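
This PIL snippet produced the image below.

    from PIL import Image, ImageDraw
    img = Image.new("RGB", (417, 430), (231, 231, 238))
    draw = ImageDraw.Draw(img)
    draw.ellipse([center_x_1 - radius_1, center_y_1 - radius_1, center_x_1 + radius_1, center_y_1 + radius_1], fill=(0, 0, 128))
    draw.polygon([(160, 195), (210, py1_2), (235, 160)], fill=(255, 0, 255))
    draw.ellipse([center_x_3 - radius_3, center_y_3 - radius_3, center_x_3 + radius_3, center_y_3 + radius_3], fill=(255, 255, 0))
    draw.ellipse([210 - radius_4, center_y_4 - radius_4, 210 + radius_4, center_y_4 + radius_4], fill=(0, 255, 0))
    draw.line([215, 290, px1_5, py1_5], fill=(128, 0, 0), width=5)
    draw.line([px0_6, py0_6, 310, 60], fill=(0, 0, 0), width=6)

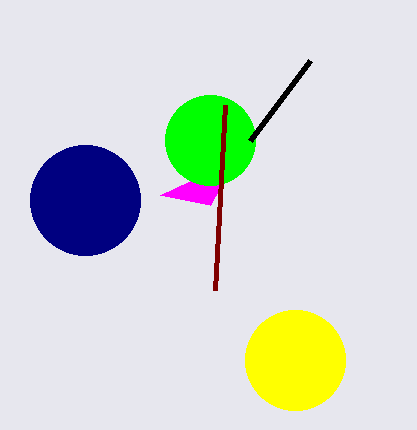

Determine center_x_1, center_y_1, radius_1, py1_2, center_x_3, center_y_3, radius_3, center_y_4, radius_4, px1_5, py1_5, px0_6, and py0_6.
center_x_1 = 85, center_y_1 = 200, radius_1 = 55, py1_2 = 205, center_x_3 = 295, center_y_3 = 360, radius_3 = 50, center_y_4 = 140, radius_4 = 45, px1_5 = 225, py1_5 = 105, px0_6 = 250, py0_6 = 140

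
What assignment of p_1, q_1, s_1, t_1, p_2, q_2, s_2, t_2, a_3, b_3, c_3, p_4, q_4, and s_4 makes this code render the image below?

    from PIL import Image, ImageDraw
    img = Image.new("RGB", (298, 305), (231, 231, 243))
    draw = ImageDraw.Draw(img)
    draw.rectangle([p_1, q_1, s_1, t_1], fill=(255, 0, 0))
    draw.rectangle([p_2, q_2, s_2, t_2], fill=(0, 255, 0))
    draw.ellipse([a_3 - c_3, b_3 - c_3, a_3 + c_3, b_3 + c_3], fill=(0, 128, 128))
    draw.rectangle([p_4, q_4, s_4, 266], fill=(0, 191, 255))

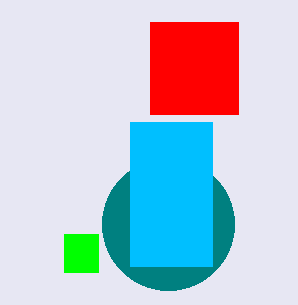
p_1 = 150, q_1 = 22, s_1 = 238, t_1 = 114, p_2 = 64, q_2 = 234, s_2 = 98, t_2 = 272, a_3 = 168, b_3 = 224, c_3 = 66, p_4 = 130, q_4 = 122, s_4 = 212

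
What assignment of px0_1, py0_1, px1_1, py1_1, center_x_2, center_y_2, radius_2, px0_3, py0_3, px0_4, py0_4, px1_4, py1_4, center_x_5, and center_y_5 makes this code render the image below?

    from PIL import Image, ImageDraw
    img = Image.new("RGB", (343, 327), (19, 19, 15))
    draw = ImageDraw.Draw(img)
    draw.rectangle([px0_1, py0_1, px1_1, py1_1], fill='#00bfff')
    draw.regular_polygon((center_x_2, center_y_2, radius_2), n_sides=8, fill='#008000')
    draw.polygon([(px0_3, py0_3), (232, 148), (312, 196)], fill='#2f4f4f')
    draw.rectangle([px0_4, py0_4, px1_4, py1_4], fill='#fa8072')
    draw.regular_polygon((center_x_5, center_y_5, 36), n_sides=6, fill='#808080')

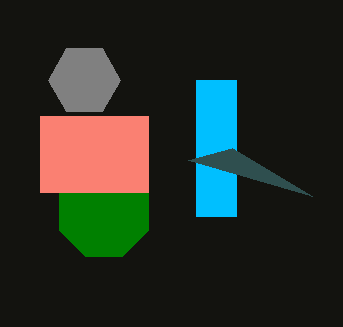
px0_1 = 196, py0_1 = 80, px1_1 = 236, py1_1 = 216, center_x_2 = 104, center_y_2 = 212, radius_2 = 48, px0_3 = 188, py0_3 = 160, px0_4 = 40, py0_4 = 116, px1_4 = 148, py1_4 = 192, center_x_5 = 84, center_y_5 = 80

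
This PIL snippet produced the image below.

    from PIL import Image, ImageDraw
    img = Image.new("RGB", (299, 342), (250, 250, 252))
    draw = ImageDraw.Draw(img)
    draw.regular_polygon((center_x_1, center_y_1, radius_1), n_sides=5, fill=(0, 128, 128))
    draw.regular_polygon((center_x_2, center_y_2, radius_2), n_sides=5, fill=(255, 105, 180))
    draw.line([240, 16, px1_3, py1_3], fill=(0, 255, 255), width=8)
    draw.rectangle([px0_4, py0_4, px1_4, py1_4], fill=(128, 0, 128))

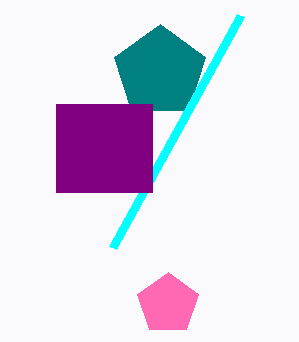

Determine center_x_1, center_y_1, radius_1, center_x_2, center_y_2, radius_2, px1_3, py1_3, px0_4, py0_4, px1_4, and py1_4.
center_x_1 = 160; center_y_1 = 72; radius_1 = 48; center_x_2 = 168; center_y_2 = 304; radius_2 = 32; px1_3 = 112; py1_3 = 248; px0_4 = 56; py0_4 = 104; px1_4 = 152; py1_4 = 192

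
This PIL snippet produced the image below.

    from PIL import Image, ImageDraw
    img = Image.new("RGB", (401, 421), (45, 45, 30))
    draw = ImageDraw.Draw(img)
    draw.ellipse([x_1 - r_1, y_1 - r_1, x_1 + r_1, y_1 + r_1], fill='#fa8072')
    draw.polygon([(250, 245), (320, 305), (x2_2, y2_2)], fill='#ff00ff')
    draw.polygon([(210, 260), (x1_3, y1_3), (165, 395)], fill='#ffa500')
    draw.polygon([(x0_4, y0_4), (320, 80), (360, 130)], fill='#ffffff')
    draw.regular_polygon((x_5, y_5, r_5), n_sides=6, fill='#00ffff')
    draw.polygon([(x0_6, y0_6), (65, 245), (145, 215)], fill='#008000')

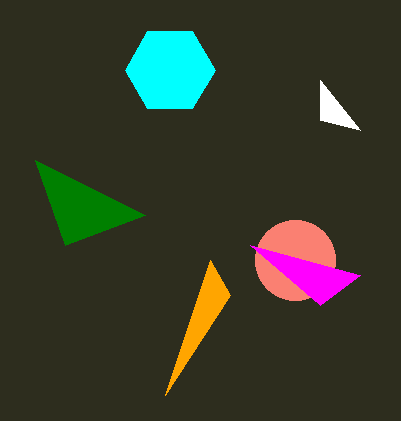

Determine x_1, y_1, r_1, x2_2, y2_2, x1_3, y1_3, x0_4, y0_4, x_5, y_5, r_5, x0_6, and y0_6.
x_1 = 295
y_1 = 260
r_1 = 40
x2_2 = 360
y2_2 = 275
x1_3 = 230
y1_3 = 295
x0_4 = 320
y0_4 = 120
x_5 = 170
y_5 = 70
r_5 = 45
x0_6 = 35
y0_6 = 160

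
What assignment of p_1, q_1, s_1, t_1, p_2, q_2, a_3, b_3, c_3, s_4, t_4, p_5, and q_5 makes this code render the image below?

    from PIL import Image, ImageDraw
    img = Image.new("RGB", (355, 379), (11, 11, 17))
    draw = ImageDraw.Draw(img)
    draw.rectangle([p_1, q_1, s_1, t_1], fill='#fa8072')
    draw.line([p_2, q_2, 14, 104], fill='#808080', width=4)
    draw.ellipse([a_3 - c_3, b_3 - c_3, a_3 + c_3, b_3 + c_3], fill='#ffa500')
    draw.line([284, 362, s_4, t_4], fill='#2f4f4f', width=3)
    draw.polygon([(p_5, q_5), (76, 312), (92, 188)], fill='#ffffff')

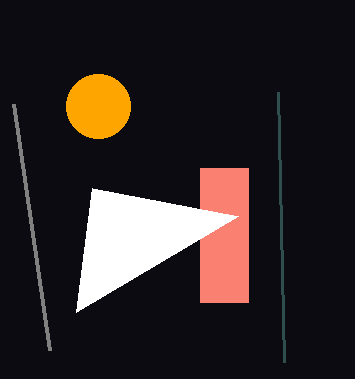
p_1 = 200; q_1 = 168; s_1 = 248; t_1 = 302; p_2 = 50; q_2 = 350; a_3 = 98; b_3 = 106; c_3 = 32; s_4 = 278; t_4 = 92; p_5 = 238; q_5 = 216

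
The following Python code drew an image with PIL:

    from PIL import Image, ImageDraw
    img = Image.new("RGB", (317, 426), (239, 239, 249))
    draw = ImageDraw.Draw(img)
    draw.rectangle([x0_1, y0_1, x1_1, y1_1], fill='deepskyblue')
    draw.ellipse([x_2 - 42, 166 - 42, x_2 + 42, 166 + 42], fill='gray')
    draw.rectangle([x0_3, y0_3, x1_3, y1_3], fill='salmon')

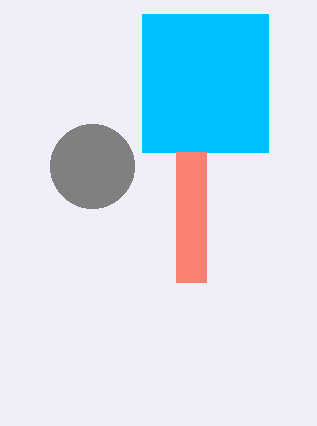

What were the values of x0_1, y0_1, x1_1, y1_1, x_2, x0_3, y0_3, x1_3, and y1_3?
x0_1 = 142
y0_1 = 14
x1_1 = 268
y1_1 = 152
x_2 = 92
x0_3 = 176
y0_3 = 152
x1_3 = 206
y1_3 = 282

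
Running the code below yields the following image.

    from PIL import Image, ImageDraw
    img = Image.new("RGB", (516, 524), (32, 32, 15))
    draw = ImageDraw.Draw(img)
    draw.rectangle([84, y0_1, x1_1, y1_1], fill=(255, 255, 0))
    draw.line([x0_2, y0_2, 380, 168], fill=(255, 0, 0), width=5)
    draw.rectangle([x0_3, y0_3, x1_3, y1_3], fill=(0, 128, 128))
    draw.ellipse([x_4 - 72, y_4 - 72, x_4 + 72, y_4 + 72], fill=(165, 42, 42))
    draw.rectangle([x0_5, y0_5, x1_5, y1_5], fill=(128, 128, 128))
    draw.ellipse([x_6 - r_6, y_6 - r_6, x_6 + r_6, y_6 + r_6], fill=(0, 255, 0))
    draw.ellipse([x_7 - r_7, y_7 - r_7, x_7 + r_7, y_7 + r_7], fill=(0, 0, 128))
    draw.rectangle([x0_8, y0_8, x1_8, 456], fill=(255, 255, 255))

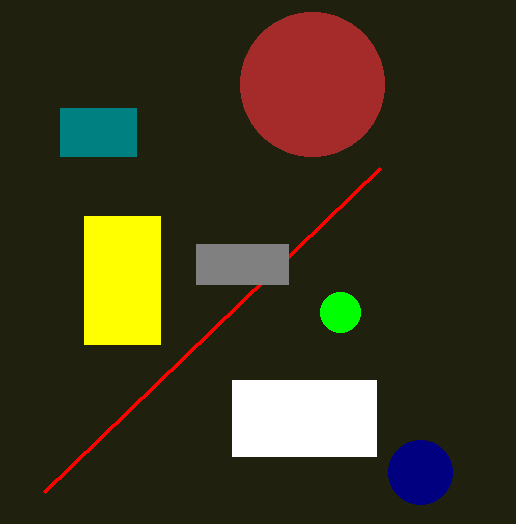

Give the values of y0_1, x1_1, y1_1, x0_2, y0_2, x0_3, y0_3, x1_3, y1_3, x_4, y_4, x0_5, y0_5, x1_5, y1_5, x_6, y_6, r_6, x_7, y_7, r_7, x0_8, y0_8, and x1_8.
y0_1 = 216
x1_1 = 160
y1_1 = 344
x0_2 = 44
y0_2 = 492
x0_3 = 60
y0_3 = 108
x1_3 = 136
y1_3 = 156
x_4 = 312
y_4 = 84
x0_5 = 196
y0_5 = 244
x1_5 = 288
y1_5 = 284
x_6 = 340
y_6 = 312
r_6 = 20
x_7 = 420
y_7 = 472
r_7 = 32
x0_8 = 232
y0_8 = 380
x1_8 = 376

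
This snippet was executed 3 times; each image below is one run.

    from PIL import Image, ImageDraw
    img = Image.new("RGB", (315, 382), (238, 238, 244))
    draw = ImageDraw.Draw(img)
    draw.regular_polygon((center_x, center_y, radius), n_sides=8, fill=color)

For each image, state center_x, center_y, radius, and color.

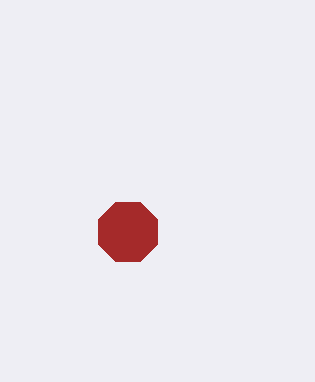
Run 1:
center_x = 128
center_y = 232
radius = 32
color = 'brown'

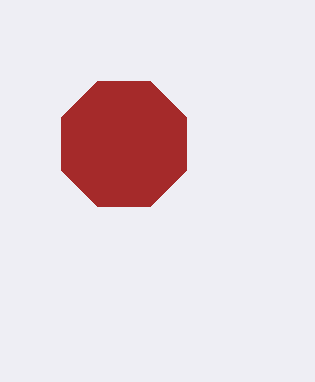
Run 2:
center_x = 124, center_y = 144, radius = 68, color = 'brown'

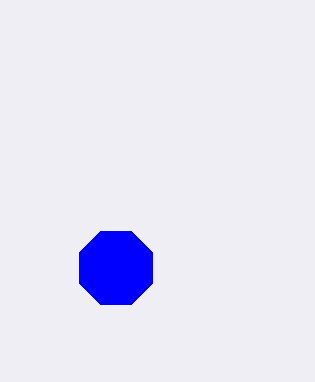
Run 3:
center_x = 116; center_y = 268; radius = 40; color = 'blue'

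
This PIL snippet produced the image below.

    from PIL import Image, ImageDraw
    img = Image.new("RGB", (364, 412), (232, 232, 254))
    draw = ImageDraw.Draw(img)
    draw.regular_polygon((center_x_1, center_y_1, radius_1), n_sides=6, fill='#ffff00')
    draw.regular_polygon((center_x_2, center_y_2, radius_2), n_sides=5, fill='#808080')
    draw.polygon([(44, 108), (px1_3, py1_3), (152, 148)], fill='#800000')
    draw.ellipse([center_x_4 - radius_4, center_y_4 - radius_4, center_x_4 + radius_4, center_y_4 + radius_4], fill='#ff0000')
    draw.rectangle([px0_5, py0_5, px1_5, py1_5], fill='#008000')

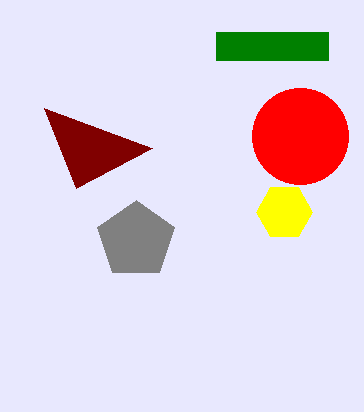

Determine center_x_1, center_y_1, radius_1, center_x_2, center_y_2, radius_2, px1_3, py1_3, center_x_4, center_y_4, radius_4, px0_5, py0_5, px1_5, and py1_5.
center_x_1 = 284; center_y_1 = 212; radius_1 = 28; center_x_2 = 136; center_y_2 = 240; radius_2 = 40; px1_3 = 76; py1_3 = 188; center_x_4 = 300; center_y_4 = 136; radius_4 = 48; px0_5 = 216; py0_5 = 32; px1_5 = 328; py1_5 = 60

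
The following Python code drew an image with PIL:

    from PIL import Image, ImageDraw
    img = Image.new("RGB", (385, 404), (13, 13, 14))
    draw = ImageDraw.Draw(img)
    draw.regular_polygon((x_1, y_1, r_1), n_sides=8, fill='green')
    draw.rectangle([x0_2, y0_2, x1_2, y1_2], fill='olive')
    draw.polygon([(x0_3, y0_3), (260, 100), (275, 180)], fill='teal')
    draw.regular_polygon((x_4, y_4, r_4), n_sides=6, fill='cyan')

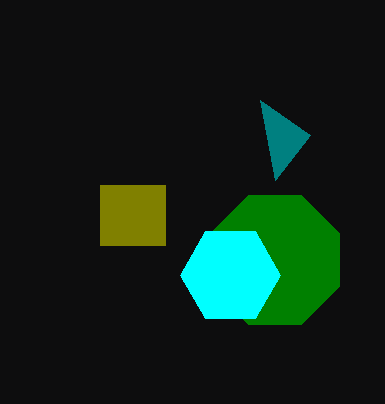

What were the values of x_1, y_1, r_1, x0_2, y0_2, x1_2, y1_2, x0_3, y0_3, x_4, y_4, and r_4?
x_1 = 275
y_1 = 260
r_1 = 70
x0_2 = 100
y0_2 = 185
x1_2 = 165
y1_2 = 245
x0_3 = 310
y0_3 = 135
x_4 = 230
y_4 = 275
r_4 = 50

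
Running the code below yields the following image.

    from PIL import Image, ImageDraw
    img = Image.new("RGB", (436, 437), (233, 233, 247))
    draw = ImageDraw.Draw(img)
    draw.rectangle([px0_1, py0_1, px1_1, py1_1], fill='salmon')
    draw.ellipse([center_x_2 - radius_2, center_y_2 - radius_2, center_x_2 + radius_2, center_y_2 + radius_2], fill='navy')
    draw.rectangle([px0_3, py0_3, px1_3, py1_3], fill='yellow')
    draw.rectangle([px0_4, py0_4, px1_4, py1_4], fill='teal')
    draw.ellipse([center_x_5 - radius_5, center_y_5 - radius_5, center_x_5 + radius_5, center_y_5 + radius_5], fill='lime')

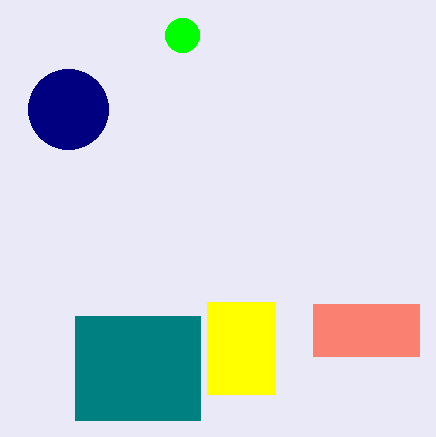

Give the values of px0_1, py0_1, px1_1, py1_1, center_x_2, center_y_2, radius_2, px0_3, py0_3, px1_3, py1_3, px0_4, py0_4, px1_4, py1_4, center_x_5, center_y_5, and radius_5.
px0_1 = 313, py0_1 = 304, px1_1 = 419, py1_1 = 356, center_x_2 = 68, center_y_2 = 109, radius_2 = 40, px0_3 = 207, py0_3 = 302, px1_3 = 275, py1_3 = 394, px0_4 = 75, py0_4 = 316, px1_4 = 200, py1_4 = 420, center_x_5 = 182, center_y_5 = 35, radius_5 = 17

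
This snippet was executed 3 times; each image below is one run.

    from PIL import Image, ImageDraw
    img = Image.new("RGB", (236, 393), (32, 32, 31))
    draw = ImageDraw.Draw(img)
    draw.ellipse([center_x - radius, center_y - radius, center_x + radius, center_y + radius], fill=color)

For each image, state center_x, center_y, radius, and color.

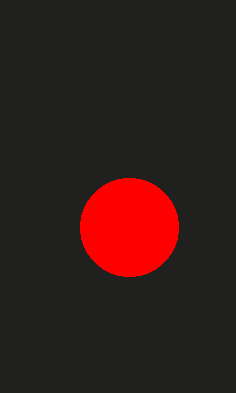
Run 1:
center_x = 129, center_y = 227, radius = 49, color = 'red'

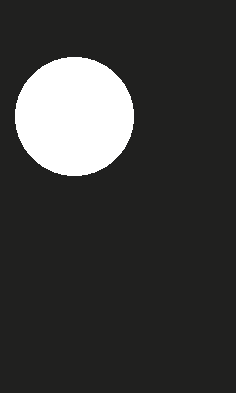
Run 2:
center_x = 74
center_y = 116
radius = 59
color = 'white'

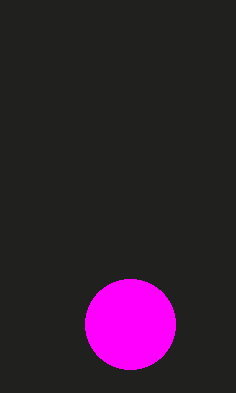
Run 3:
center_x = 130; center_y = 324; radius = 45; color = 'magenta'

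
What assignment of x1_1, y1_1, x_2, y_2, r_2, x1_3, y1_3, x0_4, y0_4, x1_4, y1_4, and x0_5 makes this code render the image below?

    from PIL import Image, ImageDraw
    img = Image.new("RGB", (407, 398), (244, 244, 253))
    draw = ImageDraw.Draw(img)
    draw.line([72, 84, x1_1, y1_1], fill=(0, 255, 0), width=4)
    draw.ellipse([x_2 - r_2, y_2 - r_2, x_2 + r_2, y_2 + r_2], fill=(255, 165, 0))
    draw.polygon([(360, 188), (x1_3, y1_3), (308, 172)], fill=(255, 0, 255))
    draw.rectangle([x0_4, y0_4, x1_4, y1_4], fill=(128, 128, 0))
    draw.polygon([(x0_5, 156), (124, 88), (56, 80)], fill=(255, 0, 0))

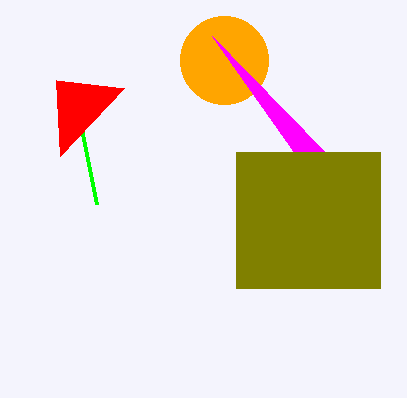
x1_1 = 96, y1_1 = 204, x_2 = 224, y_2 = 60, r_2 = 44, x1_3 = 212, y1_3 = 36, x0_4 = 236, y0_4 = 152, x1_4 = 380, y1_4 = 288, x0_5 = 60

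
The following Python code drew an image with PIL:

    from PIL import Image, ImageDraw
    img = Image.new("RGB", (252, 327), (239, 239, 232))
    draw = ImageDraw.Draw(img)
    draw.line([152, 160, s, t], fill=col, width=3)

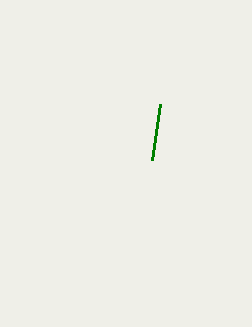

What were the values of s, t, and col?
s = 160
t = 104
col = 'green'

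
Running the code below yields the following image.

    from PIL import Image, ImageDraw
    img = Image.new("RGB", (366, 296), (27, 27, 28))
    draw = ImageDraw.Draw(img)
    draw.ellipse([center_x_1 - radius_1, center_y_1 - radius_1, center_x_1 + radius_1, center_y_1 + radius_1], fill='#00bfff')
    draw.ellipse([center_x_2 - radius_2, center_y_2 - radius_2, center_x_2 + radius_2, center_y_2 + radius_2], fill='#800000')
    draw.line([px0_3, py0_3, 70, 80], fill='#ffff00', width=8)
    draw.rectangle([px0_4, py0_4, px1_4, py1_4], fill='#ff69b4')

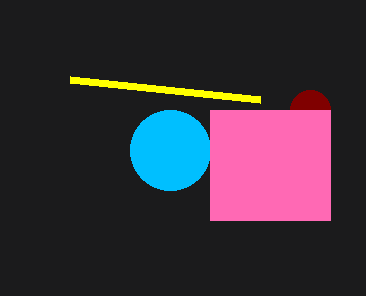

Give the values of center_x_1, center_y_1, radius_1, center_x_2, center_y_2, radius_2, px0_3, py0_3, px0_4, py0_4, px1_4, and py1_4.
center_x_1 = 170, center_y_1 = 150, radius_1 = 40, center_x_2 = 310, center_y_2 = 110, radius_2 = 20, px0_3 = 260, py0_3 = 100, px0_4 = 210, py0_4 = 110, px1_4 = 330, py1_4 = 220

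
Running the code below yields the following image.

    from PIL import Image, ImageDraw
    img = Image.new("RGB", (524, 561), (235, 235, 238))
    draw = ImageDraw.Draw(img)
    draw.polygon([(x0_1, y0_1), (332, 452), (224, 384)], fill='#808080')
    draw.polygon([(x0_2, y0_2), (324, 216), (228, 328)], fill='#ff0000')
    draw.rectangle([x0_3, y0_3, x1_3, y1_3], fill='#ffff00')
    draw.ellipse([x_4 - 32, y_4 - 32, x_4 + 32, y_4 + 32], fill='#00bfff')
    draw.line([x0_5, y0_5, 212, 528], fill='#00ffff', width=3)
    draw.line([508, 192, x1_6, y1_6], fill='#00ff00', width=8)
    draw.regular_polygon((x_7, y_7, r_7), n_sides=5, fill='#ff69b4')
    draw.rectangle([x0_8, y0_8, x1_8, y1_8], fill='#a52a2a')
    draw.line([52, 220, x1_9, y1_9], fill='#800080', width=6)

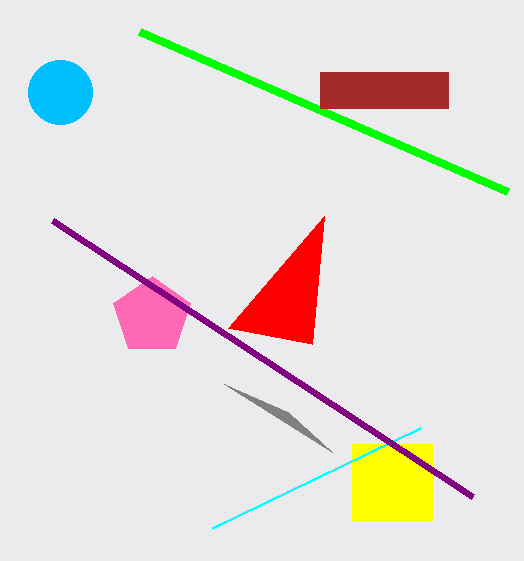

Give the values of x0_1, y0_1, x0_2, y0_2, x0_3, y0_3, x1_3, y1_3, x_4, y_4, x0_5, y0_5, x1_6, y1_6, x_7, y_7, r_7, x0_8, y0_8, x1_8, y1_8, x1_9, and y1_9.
x0_1 = 288, y0_1 = 412, x0_2 = 312, y0_2 = 344, x0_3 = 352, y0_3 = 444, x1_3 = 432, y1_3 = 520, x_4 = 60, y_4 = 92, x0_5 = 420, y0_5 = 428, x1_6 = 140, y1_6 = 32, x_7 = 152, y_7 = 316, r_7 = 40, x0_8 = 320, y0_8 = 72, x1_8 = 448, y1_8 = 108, x1_9 = 472, y1_9 = 496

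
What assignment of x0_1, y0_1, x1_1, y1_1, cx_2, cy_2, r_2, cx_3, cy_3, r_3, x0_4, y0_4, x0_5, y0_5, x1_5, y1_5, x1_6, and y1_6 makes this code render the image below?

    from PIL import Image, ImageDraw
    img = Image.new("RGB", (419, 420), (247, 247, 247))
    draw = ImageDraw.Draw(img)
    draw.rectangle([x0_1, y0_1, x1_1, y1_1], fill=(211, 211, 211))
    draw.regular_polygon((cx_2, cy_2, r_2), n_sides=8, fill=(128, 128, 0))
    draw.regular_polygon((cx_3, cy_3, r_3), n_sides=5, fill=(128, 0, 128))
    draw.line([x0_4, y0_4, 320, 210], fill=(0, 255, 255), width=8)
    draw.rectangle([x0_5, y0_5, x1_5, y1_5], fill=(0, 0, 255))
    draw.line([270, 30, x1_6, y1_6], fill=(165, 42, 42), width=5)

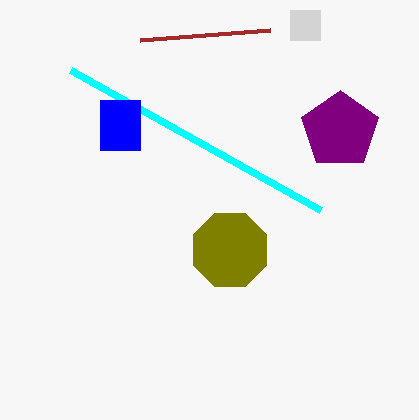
x0_1 = 290
y0_1 = 10
x1_1 = 320
y1_1 = 40
cx_2 = 230
cy_2 = 250
r_2 = 40
cx_3 = 340
cy_3 = 130
r_3 = 40
x0_4 = 70
y0_4 = 70
x0_5 = 100
y0_5 = 100
x1_5 = 140
y1_5 = 150
x1_6 = 140
y1_6 = 40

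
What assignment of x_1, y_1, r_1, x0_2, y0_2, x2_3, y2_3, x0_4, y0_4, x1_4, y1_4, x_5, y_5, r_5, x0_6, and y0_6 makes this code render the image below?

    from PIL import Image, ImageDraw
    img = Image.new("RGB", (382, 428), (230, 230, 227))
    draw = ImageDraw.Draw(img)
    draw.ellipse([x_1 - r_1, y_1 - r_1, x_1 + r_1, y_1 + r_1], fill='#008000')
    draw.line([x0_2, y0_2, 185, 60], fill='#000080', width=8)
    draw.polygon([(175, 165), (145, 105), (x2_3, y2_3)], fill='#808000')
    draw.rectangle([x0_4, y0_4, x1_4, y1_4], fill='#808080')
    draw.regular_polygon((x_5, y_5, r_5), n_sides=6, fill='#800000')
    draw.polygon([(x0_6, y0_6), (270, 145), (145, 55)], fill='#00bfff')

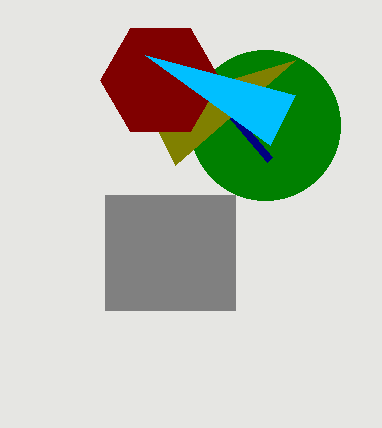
x_1 = 265, y_1 = 125, r_1 = 75, x0_2 = 270, y0_2 = 160, x2_3 = 295, y2_3 = 60, x0_4 = 105, y0_4 = 195, x1_4 = 235, y1_4 = 310, x_5 = 160, y_5 = 80, r_5 = 60, x0_6 = 295, y0_6 = 95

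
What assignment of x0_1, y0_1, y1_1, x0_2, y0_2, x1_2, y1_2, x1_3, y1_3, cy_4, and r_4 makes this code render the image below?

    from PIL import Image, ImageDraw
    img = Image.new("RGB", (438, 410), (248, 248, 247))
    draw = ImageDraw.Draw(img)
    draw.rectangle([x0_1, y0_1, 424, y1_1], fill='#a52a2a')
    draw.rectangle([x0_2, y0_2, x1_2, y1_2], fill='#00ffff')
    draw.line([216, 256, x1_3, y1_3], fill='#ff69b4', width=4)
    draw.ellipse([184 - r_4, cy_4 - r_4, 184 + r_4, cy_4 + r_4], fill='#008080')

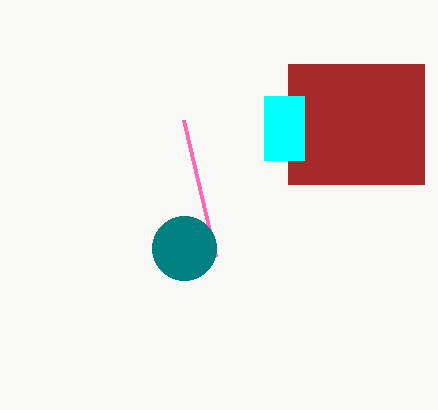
x0_1 = 288, y0_1 = 64, y1_1 = 184, x0_2 = 264, y0_2 = 96, x1_2 = 304, y1_2 = 160, x1_3 = 184, y1_3 = 120, cy_4 = 248, r_4 = 32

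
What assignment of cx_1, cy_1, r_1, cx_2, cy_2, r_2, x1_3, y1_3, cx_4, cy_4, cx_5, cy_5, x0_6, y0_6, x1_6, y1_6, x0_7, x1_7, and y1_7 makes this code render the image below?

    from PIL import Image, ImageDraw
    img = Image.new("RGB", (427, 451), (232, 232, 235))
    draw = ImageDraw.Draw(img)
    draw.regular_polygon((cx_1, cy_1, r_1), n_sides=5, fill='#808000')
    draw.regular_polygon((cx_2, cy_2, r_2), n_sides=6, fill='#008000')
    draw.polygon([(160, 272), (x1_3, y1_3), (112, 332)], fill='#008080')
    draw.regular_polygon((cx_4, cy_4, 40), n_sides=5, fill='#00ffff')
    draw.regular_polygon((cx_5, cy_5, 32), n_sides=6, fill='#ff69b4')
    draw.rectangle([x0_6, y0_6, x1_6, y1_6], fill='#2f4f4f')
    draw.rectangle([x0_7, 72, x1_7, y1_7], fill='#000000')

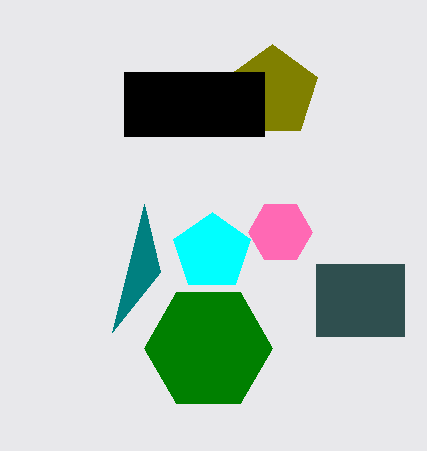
cx_1 = 272; cy_1 = 92; r_1 = 48; cx_2 = 208; cy_2 = 348; r_2 = 64; x1_3 = 144; y1_3 = 204; cx_4 = 212; cy_4 = 252; cx_5 = 280; cy_5 = 232; x0_6 = 316; y0_6 = 264; x1_6 = 404; y1_6 = 336; x0_7 = 124; x1_7 = 264; y1_7 = 136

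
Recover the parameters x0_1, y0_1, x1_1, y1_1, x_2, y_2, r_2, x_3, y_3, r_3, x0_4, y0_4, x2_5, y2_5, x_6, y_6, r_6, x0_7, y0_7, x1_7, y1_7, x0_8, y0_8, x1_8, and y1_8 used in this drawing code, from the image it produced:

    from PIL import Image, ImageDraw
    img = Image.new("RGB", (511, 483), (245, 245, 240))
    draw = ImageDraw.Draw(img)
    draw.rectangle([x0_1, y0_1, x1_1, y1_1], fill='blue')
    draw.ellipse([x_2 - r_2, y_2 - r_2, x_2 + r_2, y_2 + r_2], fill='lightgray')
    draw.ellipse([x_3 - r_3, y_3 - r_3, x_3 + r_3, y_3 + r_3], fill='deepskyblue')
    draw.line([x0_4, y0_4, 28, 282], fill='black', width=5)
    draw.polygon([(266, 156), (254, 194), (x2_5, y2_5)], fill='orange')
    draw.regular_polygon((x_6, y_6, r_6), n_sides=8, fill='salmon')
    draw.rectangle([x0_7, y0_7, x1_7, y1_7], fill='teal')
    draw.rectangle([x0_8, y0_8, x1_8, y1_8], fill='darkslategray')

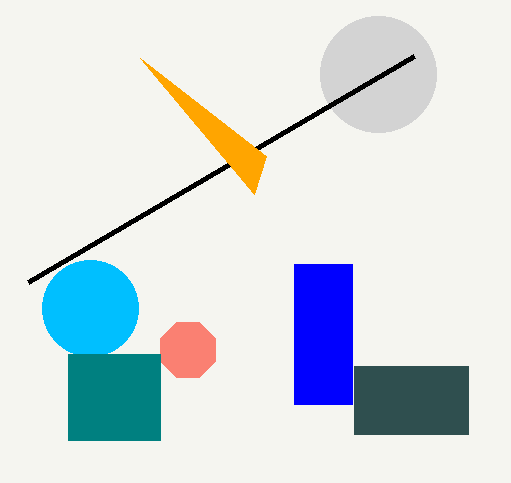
x0_1 = 294
y0_1 = 264
x1_1 = 352
y1_1 = 404
x_2 = 378
y_2 = 74
r_2 = 58
x_3 = 90
y_3 = 308
r_3 = 48
x0_4 = 414
y0_4 = 56
x2_5 = 140
y2_5 = 58
x_6 = 188
y_6 = 350
r_6 = 30
x0_7 = 68
y0_7 = 354
x1_7 = 160
y1_7 = 440
x0_8 = 354
y0_8 = 366
x1_8 = 468
y1_8 = 434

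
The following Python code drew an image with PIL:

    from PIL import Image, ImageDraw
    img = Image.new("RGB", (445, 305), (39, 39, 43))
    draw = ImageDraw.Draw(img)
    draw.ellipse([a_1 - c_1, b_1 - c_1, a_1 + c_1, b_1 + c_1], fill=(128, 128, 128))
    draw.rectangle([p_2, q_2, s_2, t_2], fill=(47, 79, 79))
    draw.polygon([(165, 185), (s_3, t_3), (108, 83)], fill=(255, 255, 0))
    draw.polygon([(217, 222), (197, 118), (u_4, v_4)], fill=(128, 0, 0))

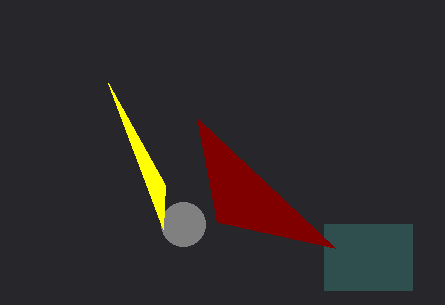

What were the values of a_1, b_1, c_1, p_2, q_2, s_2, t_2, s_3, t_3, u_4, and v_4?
a_1 = 183
b_1 = 224
c_1 = 22
p_2 = 324
q_2 = 224
s_2 = 412
t_2 = 290
s_3 = 163
t_3 = 229
u_4 = 335
v_4 = 248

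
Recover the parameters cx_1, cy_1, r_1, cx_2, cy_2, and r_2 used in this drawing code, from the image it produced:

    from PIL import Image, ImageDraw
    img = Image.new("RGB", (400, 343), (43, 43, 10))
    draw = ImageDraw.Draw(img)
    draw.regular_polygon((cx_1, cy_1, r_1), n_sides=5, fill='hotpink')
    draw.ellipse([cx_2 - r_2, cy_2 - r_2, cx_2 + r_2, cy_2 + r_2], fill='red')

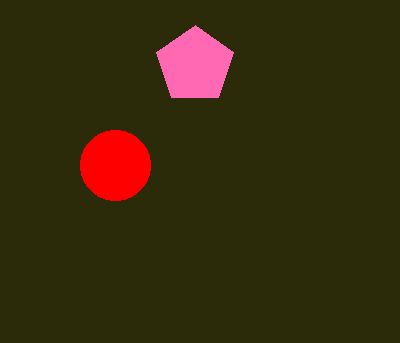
cx_1 = 195, cy_1 = 65, r_1 = 40, cx_2 = 115, cy_2 = 165, r_2 = 35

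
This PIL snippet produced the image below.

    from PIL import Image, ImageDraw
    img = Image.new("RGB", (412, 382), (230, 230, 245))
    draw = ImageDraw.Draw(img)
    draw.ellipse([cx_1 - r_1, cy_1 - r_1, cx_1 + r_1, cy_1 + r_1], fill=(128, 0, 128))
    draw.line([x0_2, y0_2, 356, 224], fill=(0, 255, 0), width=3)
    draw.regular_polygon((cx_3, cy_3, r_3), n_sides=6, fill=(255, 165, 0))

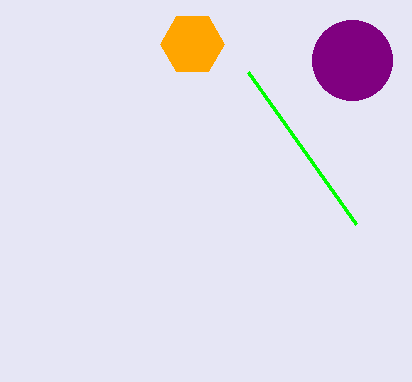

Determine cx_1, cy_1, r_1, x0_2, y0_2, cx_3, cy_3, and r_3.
cx_1 = 352
cy_1 = 60
r_1 = 40
x0_2 = 248
y0_2 = 72
cx_3 = 192
cy_3 = 44
r_3 = 32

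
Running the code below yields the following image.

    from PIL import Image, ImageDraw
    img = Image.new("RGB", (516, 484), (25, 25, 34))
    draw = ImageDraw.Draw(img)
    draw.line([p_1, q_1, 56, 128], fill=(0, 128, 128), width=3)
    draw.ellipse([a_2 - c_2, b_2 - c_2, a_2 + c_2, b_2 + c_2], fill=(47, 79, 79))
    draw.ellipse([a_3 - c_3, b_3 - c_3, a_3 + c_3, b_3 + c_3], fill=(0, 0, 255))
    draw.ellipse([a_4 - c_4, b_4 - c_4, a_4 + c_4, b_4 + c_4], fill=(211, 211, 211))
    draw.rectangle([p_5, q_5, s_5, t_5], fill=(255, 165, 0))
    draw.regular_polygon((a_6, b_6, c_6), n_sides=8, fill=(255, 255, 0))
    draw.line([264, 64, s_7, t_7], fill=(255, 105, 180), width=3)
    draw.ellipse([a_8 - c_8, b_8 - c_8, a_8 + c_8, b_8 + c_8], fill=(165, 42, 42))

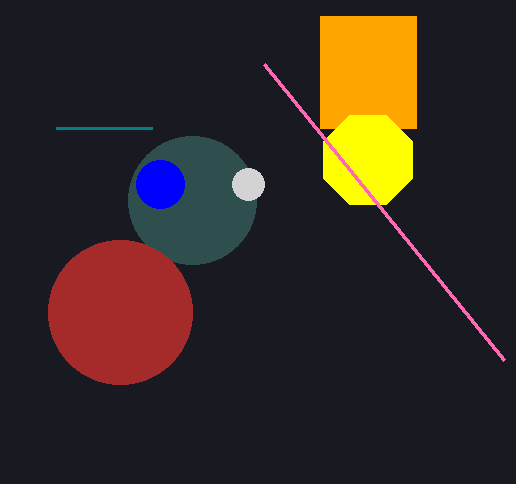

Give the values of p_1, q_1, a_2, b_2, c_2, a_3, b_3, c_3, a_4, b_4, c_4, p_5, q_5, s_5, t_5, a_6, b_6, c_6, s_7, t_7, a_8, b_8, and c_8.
p_1 = 152, q_1 = 128, a_2 = 192, b_2 = 200, c_2 = 64, a_3 = 160, b_3 = 184, c_3 = 24, a_4 = 248, b_4 = 184, c_4 = 16, p_5 = 320, q_5 = 16, s_5 = 416, t_5 = 128, a_6 = 368, b_6 = 160, c_6 = 48, s_7 = 504, t_7 = 360, a_8 = 120, b_8 = 312, c_8 = 72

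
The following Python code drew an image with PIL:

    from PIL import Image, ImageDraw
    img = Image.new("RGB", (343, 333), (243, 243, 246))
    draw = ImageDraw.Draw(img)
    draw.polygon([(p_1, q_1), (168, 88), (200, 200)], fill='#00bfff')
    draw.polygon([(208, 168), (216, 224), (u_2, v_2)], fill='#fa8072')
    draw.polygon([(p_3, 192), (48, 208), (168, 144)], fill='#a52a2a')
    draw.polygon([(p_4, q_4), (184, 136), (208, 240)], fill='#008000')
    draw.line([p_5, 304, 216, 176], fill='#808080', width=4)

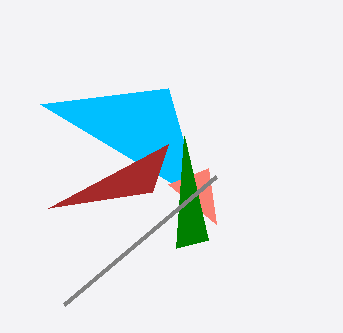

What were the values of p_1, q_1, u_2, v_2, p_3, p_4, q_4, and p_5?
p_1 = 40
q_1 = 104
u_2 = 168
v_2 = 184
p_3 = 152
p_4 = 176
q_4 = 248
p_5 = 64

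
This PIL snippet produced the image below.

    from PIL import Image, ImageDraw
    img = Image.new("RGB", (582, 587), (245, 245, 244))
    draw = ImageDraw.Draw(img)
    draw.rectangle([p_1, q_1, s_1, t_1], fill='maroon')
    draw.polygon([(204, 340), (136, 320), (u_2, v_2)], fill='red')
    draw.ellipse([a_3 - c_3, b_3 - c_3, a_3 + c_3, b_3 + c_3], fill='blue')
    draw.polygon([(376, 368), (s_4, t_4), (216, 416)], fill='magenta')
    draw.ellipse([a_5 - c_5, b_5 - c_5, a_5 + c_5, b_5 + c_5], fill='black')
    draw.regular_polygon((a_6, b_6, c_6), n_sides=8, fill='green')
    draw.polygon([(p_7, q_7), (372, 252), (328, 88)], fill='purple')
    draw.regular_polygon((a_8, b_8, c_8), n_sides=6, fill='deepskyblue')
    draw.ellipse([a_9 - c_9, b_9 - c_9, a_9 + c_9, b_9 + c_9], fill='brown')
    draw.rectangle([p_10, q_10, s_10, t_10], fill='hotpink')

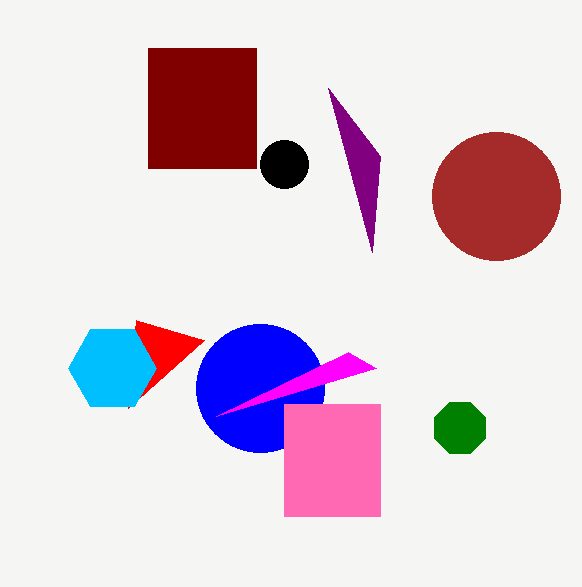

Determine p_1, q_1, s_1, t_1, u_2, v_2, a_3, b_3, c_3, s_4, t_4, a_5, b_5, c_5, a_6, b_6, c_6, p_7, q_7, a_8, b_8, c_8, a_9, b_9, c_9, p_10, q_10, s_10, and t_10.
p_1 = 148, q_1 = 48, s_1 = 256, t_1 = 168, u_2 = 128, v_2 = 408, a_3 = 260, b_3 = 388, c_3 = 64, s_4 = 348, t_4 = 352, a_5 = 284, b_5 = 164, c_5 = 24, a_6 = 460, b_6 = 428, c_6 = 28, p_7 = 380, q_7 = 156, a_8 = 112, b_8 = 368, c_8 = 44, a_9 = 496, b_9 = 196, c_9 = 64, p_10 = 284, q_10 = 404, s_10 = 380, t_10 = 516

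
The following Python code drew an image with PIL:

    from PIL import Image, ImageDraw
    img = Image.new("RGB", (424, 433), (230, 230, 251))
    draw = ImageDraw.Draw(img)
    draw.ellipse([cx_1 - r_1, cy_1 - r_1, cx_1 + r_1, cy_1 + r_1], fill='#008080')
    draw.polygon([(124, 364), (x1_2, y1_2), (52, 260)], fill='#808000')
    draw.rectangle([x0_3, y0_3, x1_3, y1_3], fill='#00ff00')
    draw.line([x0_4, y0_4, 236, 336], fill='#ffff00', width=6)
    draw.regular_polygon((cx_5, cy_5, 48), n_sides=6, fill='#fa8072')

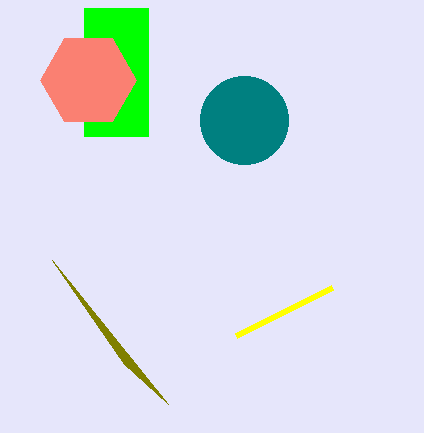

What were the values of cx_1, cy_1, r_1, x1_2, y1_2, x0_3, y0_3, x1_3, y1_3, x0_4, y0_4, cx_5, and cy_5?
cx_1 = 244; cy_1 = 120; r_1 = 44; x1_2 = 168; y1_2 = 404; x0_3 = 84; y0_3 = 8; x1_3 = 148; y1_3 = 136; x0_4 = 332; y0_4 = 288; cx_5 = 88; cy_5 = 80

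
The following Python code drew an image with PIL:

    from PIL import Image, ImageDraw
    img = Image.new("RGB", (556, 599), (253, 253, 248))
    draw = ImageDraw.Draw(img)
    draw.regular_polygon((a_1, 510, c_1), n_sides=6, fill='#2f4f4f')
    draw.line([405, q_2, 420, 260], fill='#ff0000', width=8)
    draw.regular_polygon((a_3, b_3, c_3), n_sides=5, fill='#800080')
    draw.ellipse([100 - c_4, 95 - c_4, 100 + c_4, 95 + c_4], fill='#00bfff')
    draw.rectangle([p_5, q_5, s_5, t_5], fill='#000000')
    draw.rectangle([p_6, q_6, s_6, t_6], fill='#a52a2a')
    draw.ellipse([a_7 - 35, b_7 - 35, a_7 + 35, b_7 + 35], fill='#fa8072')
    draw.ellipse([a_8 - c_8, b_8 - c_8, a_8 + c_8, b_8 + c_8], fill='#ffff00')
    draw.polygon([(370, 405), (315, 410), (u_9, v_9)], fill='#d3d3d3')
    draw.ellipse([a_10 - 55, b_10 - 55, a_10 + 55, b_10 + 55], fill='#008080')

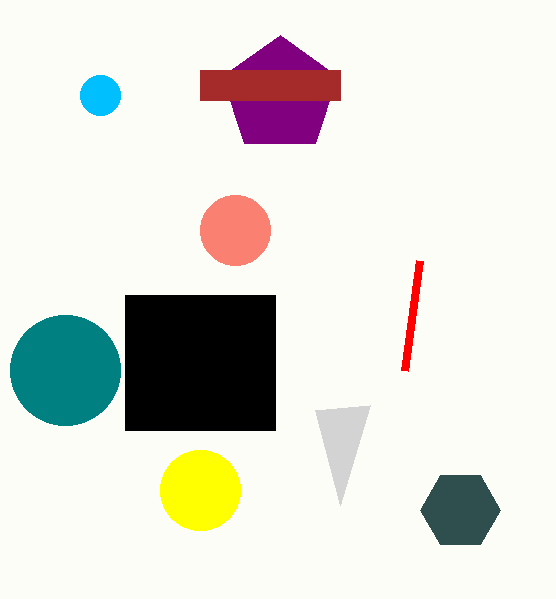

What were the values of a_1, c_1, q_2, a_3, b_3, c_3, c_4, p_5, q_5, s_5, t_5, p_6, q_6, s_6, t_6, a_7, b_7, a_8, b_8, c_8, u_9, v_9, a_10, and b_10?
a_1 = 460, c_1 = 40, q_2 = 370, a_3 = 280, b_3 = 95, c_3 = 60, c_4 = 20, p_5 = 125, q_5 = 295, s_5 = 275, t_5 = 430, p_6 = 200, q_6 = 70, s_6 = 340, t_6 = 100, a_7 = 235, b_7 = 230, a_8 = 200, b_8 = 490, c_8 = 40, u_9 = 340, v_9 = 505, a_10 = 65, b_10 = 370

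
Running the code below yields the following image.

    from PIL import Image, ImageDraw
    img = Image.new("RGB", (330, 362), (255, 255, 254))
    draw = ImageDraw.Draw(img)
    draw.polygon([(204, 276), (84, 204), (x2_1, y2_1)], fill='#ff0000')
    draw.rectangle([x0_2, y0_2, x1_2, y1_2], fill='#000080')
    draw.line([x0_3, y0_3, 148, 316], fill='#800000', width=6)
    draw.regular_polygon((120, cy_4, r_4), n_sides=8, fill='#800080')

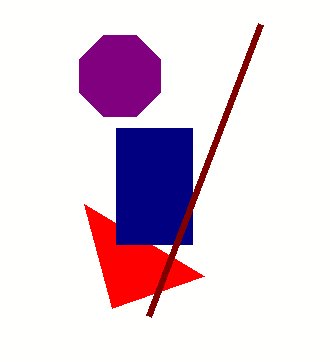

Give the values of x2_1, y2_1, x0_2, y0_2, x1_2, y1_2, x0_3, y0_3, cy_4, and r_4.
x2_1 = 112; y2_1 = 308; x0_2 = 116; y0_2 = 128; x1_2 = 192; y1_2 = 244; x0_3 = 260; y0_3 = 24; cy_4 = 76; r_4 = 44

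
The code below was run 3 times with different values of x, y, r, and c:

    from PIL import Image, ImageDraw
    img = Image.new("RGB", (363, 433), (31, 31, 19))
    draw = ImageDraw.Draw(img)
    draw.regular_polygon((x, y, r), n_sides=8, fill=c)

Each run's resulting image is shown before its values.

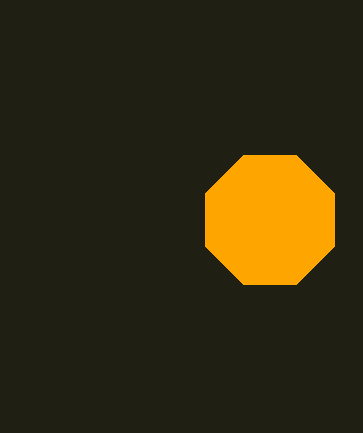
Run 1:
x = 270; y = 220; r = 70; c = 'orange'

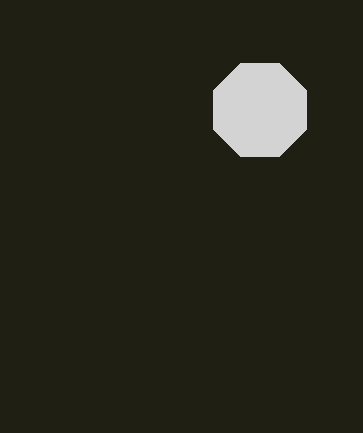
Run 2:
x = 260; y = 110; r = 50; c = 'lightgray'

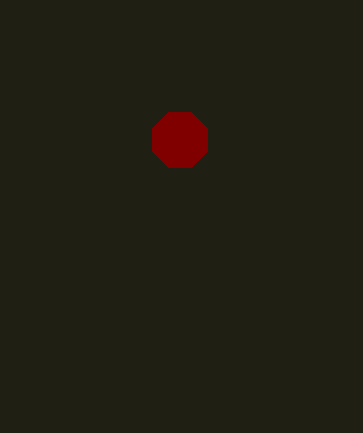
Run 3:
x = 180, y = 140, r = 30, c = 'maroon'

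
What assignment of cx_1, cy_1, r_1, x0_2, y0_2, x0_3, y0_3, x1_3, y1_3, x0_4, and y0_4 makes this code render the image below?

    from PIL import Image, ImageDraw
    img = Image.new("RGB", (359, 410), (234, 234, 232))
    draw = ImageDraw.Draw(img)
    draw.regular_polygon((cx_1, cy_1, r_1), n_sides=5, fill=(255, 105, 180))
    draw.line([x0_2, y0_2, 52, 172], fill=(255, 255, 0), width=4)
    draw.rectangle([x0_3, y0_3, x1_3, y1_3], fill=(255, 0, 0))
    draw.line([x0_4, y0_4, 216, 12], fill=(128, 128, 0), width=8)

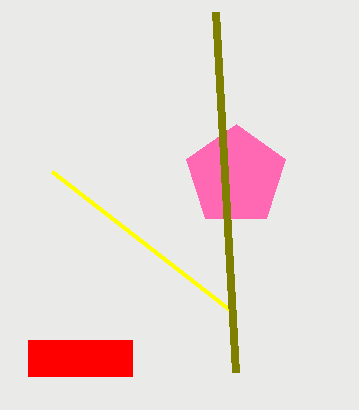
cx_1 = 236
cy_1 = 176
r_1 = 52
x0_2 = 232
y0_2 = 312
x0_3 = 28
y0_3 = 340
x1_3 = 132
y1_3 = 376
x0_4 = 236
y0_4 = 372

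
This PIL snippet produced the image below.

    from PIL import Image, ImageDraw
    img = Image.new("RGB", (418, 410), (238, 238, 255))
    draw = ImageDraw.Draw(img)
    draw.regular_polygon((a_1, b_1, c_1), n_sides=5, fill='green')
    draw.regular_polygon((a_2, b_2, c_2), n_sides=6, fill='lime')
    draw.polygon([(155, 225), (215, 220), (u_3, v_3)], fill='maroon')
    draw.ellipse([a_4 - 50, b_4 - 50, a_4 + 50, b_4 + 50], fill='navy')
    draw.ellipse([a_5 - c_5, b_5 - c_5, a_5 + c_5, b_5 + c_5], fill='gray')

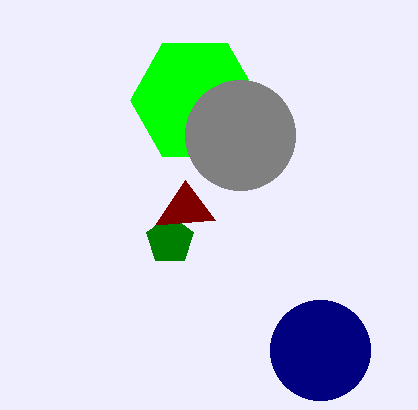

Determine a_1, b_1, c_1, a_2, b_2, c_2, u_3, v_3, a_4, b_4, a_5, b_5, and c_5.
a_1 = 170, b_1 = 240, c_1 = 25, a_2 = 195, b_2 = 100, c_2 = 65, u_3 = 185, v_3 = 180, a_4 = 320, b_4 = 350, a_5 = 240, b_5 = 135, c_5 = 55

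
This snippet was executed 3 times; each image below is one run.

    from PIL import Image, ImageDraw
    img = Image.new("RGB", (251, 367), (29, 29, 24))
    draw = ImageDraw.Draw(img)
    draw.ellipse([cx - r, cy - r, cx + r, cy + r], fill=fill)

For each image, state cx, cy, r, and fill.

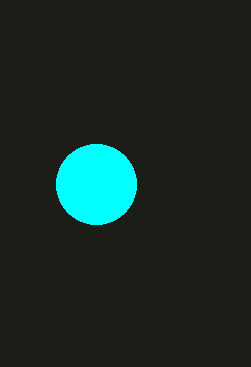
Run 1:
cx = 96, cy = 184, r = 40, fill = 'cyan'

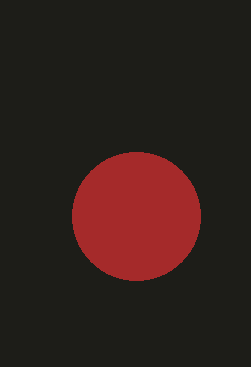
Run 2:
cx = 136
cy = 216
r = 64
fill = 'brown'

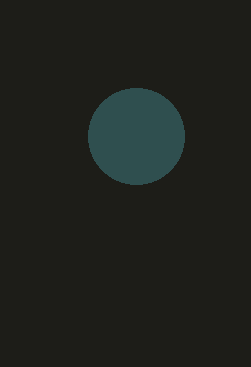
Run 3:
cx = 136
cy = 136
r = 48
fill = 'darkslategray'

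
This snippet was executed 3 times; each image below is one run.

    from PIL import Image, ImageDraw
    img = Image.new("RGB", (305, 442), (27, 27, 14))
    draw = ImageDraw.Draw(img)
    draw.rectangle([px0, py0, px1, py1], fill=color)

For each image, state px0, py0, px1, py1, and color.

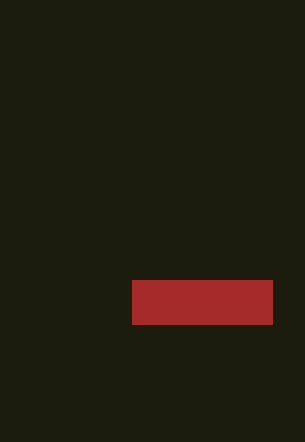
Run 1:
px0 = 132, py0 = 280, px1 = 272, py1 = 324, color = 'brown'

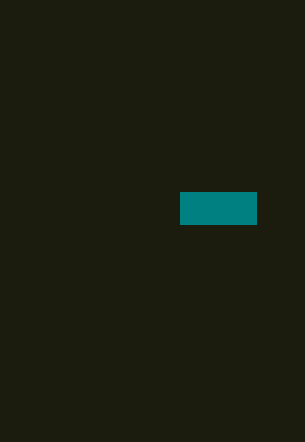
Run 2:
px0 = 180; py0 = 192; px1 = 256; py1 = 224; color = 'teal'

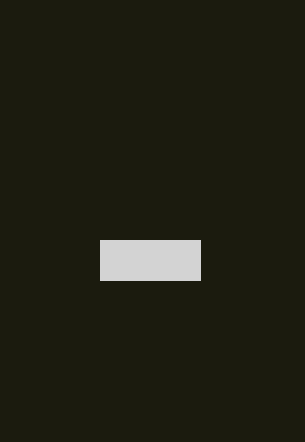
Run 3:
px0 = 100
py0 = 240
px1 = 200
py1 = 280
color = 'lightgray'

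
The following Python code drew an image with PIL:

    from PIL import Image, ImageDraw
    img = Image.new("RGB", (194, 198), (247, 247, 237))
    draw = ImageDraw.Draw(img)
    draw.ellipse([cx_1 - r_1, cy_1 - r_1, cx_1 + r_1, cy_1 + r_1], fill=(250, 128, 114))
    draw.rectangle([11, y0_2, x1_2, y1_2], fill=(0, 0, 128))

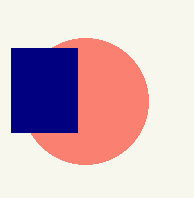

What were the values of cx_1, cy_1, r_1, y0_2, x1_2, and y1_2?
cx_1 = 85
cy_1 = 101
r_1 = 63
y0_2 = 48
x1_2 = 77
y1_2 = 132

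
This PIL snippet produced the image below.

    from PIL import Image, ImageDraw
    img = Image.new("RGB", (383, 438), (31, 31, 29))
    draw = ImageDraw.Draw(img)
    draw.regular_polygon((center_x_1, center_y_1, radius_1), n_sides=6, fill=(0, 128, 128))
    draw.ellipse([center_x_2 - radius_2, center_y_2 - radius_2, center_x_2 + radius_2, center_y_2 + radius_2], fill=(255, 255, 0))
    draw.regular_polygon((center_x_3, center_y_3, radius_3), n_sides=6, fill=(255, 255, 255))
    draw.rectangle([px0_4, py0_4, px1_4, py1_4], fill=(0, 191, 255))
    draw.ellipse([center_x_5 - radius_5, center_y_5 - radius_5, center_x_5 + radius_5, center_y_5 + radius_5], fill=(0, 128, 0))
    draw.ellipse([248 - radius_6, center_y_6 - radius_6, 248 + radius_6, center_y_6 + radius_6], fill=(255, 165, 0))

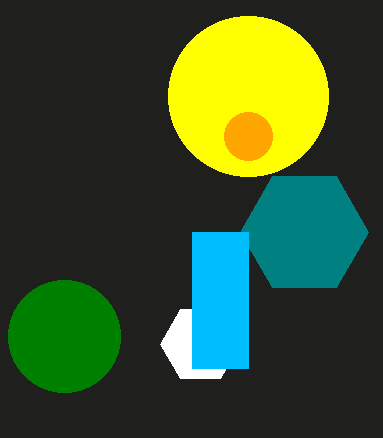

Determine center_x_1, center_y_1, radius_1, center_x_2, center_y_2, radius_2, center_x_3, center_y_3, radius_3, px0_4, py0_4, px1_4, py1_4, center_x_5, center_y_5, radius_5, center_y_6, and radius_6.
center_x_1 = 304; center_y_1 = 232; radius_1 = 64; center_x_2 = 248; center_y_2 = 96; radius_2 = 80; center_x_3 = 200; center_y_3 = 344; radius_3 = 40; px0_4 = 192; py0_4 = 232; px1_4 = 248; py1_4 = 368; center_x_5 = 64; center_y_5 = 336; radius_5 = 56; center_y_6 = 136; radius_6 = 24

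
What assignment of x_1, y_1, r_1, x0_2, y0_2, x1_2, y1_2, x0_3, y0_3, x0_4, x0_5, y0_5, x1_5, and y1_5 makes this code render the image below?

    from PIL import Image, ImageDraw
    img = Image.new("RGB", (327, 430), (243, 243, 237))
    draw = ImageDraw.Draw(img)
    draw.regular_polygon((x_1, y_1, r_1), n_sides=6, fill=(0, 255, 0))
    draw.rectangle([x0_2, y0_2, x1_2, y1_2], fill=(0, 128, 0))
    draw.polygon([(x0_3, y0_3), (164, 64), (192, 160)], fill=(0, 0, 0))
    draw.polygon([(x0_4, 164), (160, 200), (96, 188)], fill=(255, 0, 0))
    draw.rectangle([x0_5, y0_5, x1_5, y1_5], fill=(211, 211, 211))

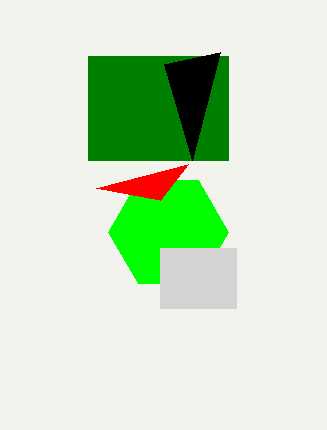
x_1 = 168, y_1 = 232, r_1 = 60, x0_2 = 88, y0_2 = 56, x1_2 = 228, y1_2 = 160, x0_3 = 220, y0_3 = 52, x0_4 = 188, x0_5 = 160, y0_5 = 248, x1_5 = 236, y1_5 = 308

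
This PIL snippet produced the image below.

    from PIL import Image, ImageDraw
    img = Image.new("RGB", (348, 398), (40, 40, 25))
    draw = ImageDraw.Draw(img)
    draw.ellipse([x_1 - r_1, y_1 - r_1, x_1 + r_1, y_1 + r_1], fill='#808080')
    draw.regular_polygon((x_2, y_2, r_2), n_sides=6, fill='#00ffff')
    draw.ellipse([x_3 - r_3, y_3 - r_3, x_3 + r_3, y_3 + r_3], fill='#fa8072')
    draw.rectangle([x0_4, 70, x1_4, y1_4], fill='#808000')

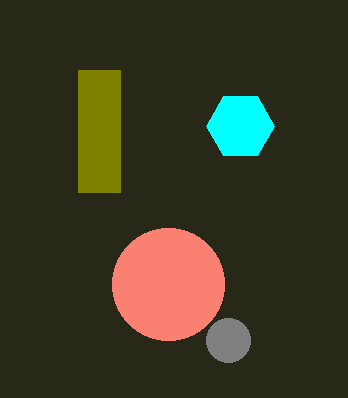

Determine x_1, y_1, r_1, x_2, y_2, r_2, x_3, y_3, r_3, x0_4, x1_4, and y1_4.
x_1 = 228, y_1 = 340, r_1 = 22, x_2 = 240, y_2 = 126, r_2 = 34, x_3 = 168, y_3 = 284, r_3 = 56, x0_4 = 78, x1_4 = 120, y1_4 = 192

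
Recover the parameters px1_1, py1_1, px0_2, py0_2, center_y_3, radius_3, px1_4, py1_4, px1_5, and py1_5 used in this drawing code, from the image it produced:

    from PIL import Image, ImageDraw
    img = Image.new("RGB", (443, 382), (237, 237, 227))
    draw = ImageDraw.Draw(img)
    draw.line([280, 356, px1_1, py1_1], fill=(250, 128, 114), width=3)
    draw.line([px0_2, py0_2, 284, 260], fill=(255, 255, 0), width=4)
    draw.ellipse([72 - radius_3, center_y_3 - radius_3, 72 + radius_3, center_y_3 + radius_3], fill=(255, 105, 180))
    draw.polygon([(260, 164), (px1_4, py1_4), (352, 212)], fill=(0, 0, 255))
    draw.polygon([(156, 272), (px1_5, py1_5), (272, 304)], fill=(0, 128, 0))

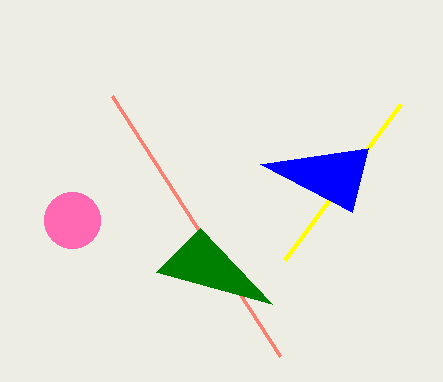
px1_1 = 112, py1_1 = 96, px0_2 = 400, py0_2 = 104, center_y_3 = 220, radius_3 = 28, px1_4 = 368, py1_4 = 148, px1_5 = 200, py1_5 = 228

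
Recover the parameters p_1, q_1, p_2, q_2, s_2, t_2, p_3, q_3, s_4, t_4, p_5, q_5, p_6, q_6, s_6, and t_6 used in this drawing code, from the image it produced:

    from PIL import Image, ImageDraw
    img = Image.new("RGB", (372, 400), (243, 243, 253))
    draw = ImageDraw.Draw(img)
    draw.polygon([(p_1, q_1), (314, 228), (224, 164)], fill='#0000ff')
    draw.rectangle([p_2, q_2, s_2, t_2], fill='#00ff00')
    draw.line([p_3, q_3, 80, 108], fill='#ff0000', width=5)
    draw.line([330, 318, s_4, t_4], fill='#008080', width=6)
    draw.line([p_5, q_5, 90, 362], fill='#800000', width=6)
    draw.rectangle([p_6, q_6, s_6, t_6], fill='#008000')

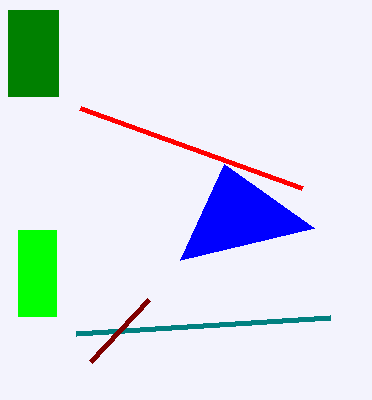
p_1 = 180; q_1 = 260; p_2 = 18; q_2 = 230; s_2 = 56; t_2 = 316; p_3 = 302; q_3 = 188; s_4 = 76; t_4 = 334; p_5 = 148; q_5 = 300; p_6 = 8; q_6 = 10; s_6 = 58; t_6 = 96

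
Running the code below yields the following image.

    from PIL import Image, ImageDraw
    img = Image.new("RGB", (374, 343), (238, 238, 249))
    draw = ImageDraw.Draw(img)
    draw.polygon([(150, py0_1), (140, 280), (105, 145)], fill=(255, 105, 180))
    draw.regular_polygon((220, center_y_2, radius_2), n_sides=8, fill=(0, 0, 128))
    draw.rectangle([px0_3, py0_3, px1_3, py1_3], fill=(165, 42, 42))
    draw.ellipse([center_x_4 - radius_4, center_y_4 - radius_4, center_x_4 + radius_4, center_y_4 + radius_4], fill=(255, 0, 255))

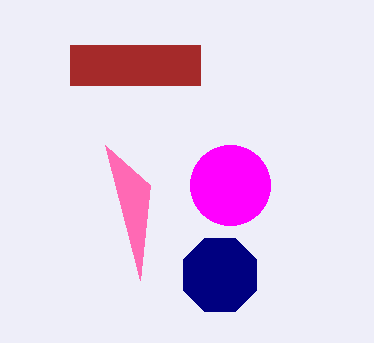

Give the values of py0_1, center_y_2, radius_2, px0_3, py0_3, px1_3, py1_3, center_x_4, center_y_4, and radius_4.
py0_1 = 185; center_y_2 = 275; radius_2 = 40; px0_3 = 70; py0_3 = 45; px1_3 = 200; py1_3 = 85; center_x_4 = 230; center_y_4 = 185; radius_4 = 40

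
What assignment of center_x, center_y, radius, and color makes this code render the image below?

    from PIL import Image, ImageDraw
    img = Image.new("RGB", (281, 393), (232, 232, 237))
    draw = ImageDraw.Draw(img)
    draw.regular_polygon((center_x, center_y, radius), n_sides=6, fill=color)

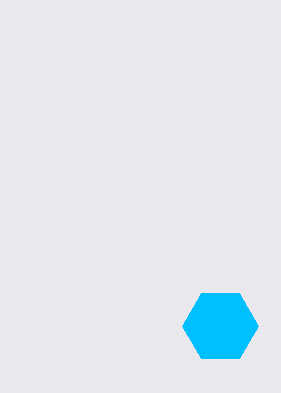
center_x = 220; center_y = 326; radius = 38; color = 'deepskyblue'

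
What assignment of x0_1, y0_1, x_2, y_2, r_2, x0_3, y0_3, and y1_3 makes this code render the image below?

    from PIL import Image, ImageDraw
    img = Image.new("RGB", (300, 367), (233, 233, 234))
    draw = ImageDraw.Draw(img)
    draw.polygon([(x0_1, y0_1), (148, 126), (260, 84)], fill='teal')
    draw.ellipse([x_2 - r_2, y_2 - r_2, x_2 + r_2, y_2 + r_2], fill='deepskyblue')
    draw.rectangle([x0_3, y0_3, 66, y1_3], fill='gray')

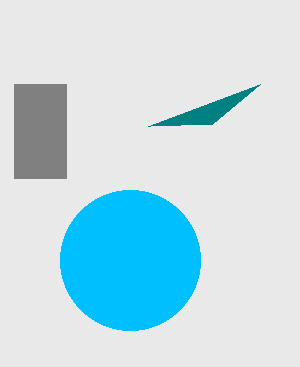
x0_1 = 212; y0_1 = 124; x_2 = 130; y_2 = 260; r_2 = 70; x0_3 = 14; y0_3 = 84; y1_3 = 178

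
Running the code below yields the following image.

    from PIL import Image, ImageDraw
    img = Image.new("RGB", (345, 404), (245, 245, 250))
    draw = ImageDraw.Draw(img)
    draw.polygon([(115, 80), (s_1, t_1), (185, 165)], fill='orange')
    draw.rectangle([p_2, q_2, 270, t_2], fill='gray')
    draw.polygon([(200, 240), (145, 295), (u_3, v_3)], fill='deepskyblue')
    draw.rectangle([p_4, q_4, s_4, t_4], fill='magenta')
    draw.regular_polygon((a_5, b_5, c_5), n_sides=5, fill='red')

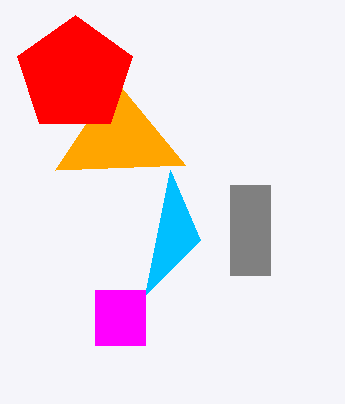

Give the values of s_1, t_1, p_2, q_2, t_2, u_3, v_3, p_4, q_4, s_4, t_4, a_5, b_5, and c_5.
s_1 = 55, t_1 = 170, p_2 = 230, q_2 = 185, t_2 = 275, u_3 = 170, v_3 = 170, p_4 = 95, q_4 = 290, s_4 = 145, t_4 = 345, a_5 = 75, b_5 = 75, c_5 = 60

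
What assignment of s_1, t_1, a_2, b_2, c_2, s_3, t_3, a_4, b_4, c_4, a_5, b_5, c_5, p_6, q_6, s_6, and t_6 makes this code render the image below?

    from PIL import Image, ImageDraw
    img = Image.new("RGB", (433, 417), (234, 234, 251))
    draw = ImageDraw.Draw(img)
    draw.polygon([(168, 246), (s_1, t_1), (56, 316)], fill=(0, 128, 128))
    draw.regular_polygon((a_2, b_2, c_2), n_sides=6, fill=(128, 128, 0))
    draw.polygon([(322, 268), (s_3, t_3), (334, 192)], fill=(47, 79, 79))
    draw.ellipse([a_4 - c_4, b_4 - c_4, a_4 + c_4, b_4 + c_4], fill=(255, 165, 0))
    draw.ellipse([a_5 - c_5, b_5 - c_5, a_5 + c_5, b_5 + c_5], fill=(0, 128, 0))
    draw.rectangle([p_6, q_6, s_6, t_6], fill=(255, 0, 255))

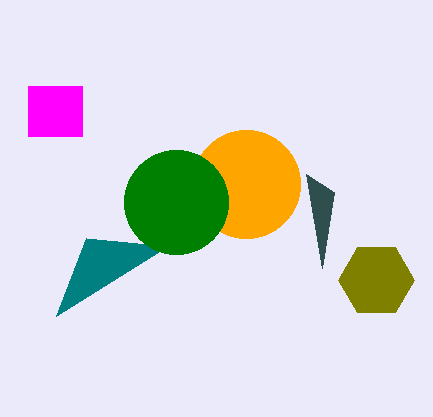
s_1 = 86
t_1 = 238
a_2 = 376
b_2 = 280
c_2 = 38
s_3 = 306
t_3 = 174
a_4 = 246
b_4 = 184
c_4 = 54
a_5 = 176
b_5 = 202
c_5 = 52
p_6 = 28
q_6 = 86
s_6 = 82
t_6 = 136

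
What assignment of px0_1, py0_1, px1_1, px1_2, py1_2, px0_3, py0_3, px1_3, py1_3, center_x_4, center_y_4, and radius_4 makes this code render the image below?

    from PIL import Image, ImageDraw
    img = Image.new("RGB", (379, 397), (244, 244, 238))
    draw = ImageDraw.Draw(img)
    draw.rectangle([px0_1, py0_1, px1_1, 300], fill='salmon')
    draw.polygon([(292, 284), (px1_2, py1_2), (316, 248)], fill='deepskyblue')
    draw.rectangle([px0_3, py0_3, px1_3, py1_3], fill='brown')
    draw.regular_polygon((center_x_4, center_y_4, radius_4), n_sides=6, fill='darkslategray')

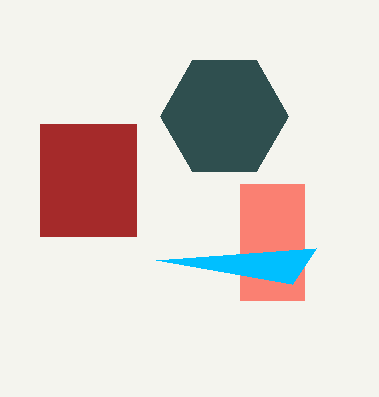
px0_1 = 240; py0_1 = 184; px1_1 = 304; px1_2 = 156; py1_2 = 260; px0_3 = 40; py0_3 = 124; px1_3 = 136; py1_3 = 236; center_x_4 = 224; center_y_4 = 116; radius_4 = 64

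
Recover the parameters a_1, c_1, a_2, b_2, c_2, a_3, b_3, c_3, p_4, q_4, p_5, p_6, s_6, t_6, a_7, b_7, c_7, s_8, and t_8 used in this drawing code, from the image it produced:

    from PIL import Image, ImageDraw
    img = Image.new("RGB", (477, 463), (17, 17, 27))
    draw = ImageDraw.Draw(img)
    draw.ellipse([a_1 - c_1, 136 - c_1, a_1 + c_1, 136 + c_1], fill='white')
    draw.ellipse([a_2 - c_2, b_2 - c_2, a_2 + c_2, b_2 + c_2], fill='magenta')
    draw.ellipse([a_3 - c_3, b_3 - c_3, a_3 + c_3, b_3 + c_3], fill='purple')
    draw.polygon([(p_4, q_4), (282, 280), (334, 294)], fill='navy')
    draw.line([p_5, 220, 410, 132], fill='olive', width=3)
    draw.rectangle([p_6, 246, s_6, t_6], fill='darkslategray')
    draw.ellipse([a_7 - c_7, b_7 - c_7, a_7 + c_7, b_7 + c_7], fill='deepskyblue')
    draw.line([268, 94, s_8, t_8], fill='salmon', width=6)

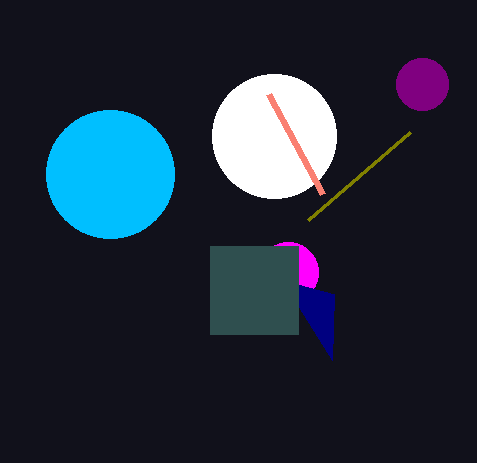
a_1 = 274; c_1 = 62; a_2 = 288; b_2 = 272; c_2 = 30; a_3 = 422; b_3 = 84; c_3 = 26; p_4 = 332; q_4 = 360; p_5 = 308; p_6 = 210; s_6 = 298; t_6 = 334; a_7 = 110; b_7 = 174; c_7 = 64; s_8 = 322; t_8 = 194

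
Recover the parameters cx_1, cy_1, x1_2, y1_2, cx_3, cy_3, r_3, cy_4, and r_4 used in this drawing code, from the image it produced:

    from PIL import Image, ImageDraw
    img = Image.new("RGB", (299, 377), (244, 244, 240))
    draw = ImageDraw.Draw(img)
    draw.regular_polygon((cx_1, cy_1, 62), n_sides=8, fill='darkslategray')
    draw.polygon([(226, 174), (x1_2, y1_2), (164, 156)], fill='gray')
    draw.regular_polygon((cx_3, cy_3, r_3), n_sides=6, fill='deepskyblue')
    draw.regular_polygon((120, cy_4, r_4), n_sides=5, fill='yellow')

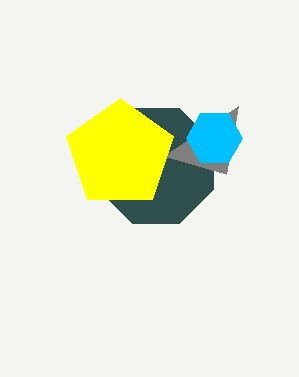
cx_1 = 156
cy_1 = 166
x1_2 = 238
y1_2 = 106
cx_3 = 214
cy_3 = 138
r_3 = 28
cy_4 = 154
r_4 = 56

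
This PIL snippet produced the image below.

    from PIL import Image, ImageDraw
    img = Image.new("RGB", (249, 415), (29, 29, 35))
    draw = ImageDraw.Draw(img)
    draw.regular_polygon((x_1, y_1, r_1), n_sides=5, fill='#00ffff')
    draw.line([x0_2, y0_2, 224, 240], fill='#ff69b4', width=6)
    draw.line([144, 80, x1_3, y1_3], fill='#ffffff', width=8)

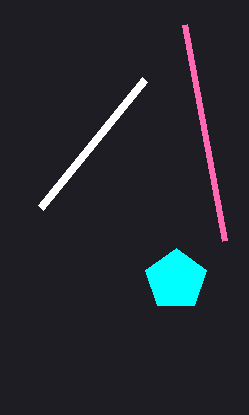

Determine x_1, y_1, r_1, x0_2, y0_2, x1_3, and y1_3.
x_1 = 176, y_1 = 280, r_1 = 32, x0_2 = 184, y0_2 = 24, x1_3 = 40, y1_3 = 208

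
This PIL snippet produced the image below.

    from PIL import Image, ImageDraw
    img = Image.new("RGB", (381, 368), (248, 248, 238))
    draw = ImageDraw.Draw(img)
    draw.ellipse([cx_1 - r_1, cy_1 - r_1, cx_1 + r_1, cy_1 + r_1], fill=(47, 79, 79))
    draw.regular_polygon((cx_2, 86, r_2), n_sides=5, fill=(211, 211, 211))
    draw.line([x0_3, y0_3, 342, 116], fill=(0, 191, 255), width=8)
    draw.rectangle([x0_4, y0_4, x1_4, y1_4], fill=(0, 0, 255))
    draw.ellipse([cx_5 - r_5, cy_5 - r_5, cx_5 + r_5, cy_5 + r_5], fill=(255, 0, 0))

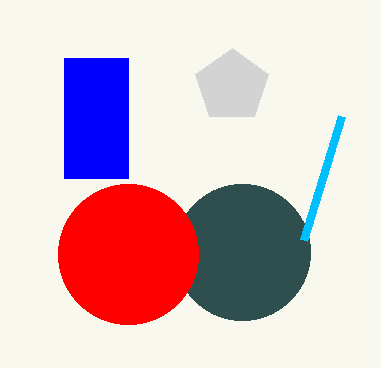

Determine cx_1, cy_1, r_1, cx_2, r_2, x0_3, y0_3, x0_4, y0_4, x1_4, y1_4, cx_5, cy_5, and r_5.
cx_1 = 242, cy_1 = 252, r_1 = 68, cx_2 = 232, r_2 = 38, x0_3 = 304, y0_3 = 240, x0_4 = 64, y0_4 = 58, x1_4 = 128, y1_4 = 178, cx_5 = 128, cy_5 = 254, r_5 = 70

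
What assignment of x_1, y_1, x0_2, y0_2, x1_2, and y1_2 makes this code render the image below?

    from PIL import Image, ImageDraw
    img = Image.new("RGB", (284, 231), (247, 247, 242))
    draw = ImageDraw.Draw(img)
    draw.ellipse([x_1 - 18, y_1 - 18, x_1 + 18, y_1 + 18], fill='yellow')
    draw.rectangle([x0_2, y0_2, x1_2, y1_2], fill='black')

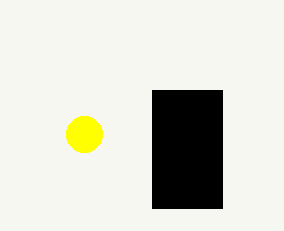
x_1 = 84, y_1 = 134, x0_2 = 152, y0_2 = 90, x1_2 = 222, y1_2 = 208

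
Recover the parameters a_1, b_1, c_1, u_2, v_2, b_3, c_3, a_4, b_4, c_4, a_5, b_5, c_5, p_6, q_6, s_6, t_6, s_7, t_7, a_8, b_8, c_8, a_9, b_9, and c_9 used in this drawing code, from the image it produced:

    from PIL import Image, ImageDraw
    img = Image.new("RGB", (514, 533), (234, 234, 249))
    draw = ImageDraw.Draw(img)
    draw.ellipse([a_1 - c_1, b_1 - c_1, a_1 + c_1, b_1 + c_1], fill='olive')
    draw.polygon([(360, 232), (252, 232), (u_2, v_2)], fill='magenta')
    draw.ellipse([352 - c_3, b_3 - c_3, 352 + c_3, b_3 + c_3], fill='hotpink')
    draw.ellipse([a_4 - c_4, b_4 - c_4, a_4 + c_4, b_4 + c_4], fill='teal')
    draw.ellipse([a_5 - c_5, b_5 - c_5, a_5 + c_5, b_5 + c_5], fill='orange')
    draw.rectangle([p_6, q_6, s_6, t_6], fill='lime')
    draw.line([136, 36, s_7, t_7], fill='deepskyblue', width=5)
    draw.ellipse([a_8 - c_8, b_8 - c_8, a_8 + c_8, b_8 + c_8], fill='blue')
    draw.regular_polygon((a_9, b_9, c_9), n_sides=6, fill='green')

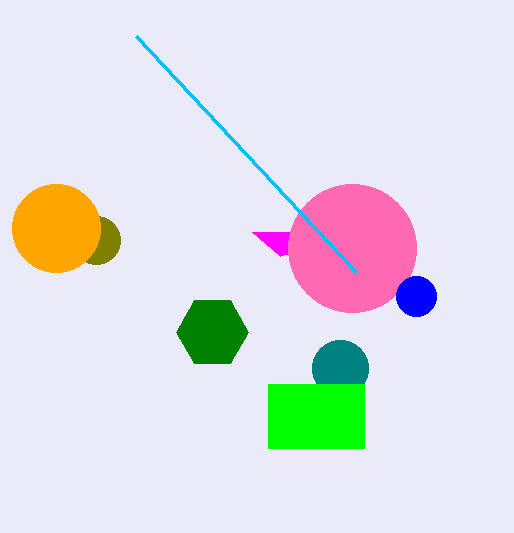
a_1 = 96
b_1 = 240
c_1 = 24
u_2 = 280
v_2 = 256
b_3 = 248
c_3 = 64
a_4 = 340
b_4 = 368
c_4 = 28
a_5 = 56
b_5 = 228
c_5 = 44
p_6 = 268
q_6 = 384
s_6 = 364
t_6 = 448
s_7 = 356
t_7 = 272
a_8 = 416
b_8 = 296
c_8 = 20
a_9 = 212
b_9 = 332
c_9 = 36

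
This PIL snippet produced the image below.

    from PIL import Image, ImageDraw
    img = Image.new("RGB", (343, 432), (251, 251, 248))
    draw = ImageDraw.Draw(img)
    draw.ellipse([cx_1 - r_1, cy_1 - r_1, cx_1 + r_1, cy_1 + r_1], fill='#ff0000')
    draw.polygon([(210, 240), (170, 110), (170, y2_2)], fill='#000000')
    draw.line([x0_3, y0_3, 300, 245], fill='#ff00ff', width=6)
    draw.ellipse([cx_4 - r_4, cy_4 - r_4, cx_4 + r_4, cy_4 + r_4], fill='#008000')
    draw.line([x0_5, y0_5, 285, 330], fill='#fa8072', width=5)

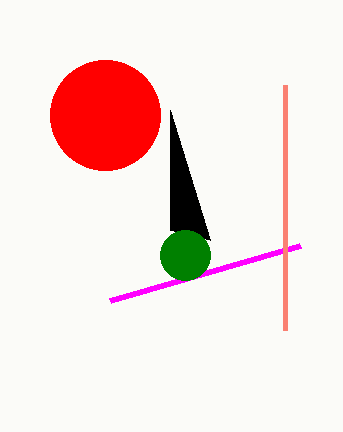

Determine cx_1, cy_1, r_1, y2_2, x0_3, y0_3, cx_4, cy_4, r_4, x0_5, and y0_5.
cx_1 = 105
cy_1 = 115
r_1 = 55
y2_2 = 230
x0_3 = 110
y0_3 = 300
cx_4 = 185
cy_4 = 255
r_4 = 25
x0_5 = 285
y0_5 = 85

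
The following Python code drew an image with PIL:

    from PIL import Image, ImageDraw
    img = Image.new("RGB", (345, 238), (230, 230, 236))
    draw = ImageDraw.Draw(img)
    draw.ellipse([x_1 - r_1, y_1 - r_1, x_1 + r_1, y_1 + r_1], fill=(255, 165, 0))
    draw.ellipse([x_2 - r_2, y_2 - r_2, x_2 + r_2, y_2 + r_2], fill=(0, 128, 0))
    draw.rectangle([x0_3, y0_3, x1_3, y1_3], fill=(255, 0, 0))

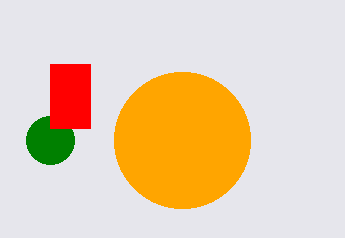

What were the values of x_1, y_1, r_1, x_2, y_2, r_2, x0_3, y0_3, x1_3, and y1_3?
x_1 = 182, y_1 = 140, r_1 = 68, x_2 = 50, y_2 = 140, r_2 = 24, x0_3 = 50, y0_3 = 64, x1_3 = 90, y1_3 = 128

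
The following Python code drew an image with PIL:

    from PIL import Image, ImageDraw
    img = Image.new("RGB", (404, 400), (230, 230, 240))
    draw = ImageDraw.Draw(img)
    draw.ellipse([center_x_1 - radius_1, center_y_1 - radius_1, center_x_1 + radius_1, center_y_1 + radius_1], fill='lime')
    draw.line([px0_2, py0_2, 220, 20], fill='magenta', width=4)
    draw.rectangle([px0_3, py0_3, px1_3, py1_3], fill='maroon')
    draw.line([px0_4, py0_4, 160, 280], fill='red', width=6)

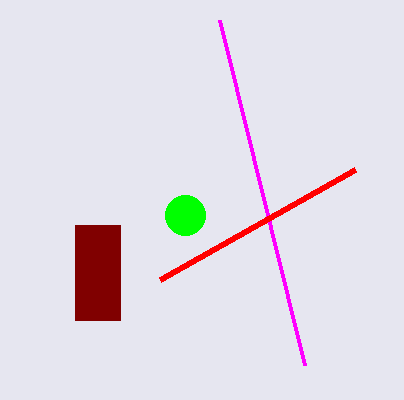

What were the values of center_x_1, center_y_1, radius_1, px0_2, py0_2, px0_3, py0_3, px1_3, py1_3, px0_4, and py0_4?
center_x_1 = 185
center_y_1 = 215
radius_1 = 20
px0_2 = 305
py0_2 = 365
px0_3 = 75
py0_3 = 225
px1_3 = 120
py1_3 = 320
px0_4 = 355
py0_4 = 170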